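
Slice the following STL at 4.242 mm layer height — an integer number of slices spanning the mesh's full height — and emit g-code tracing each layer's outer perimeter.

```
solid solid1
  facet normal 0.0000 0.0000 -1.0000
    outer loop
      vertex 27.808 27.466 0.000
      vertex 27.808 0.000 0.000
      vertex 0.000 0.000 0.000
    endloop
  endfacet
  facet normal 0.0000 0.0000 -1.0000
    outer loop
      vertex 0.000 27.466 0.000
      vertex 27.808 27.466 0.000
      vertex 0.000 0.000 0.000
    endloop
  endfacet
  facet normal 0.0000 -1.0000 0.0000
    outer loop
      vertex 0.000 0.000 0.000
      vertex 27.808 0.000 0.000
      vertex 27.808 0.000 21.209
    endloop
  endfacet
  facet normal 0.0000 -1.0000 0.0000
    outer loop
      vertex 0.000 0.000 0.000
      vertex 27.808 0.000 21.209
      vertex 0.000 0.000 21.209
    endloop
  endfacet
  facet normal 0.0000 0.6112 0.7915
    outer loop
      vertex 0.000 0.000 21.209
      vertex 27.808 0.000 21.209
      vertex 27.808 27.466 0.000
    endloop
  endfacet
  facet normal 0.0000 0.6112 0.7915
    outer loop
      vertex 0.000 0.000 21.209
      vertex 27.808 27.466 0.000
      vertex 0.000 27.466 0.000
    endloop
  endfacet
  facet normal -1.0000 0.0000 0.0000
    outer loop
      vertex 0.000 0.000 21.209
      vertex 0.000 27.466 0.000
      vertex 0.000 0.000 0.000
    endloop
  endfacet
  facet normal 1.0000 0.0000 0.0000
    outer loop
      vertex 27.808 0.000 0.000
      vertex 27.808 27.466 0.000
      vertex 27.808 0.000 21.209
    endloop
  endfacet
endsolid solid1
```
; perimeter-only toolpath
G21 ; units = mm
G90 ; absolute positioning
G28 ; home
; layer 1
G0 Z4.242
G0 X0.000 Y0.000
G1 X27.808 Y0.000
G1 X27.808 Y21.973
G1 X0.000 Y21.973
G1 X0.000 Y0.000
; layer 2
G0 Z8.484
G0 X0.000 Y0.000
G1 X27.808 Y0.000
G1 X27.808 Y16.480
G1 X0.000 Y16.480
G1 X0.000 Y0.000
; layer 3
G0 Z12.725
G0 X0.000 Y0.000
G1 X27.808 Y0.000
G1 X27.808 Y10.986
G1 X0.000 Y10.986
G1 X0.000 Y0.000
; layer 4
G0 Z16.967
G0 X0.000 Y0.000
G1 X27.808 Y0.000
G1 X27.808 Y5.493
G1 X0.000 Y5.493
G1 X0.000 Y0.000
M2 ; end

The solid is a wedge (ramp): 27.8 × 27.5 mm base, rising to 21.2 mm along the y=0 edge and sloping linearly to z=0 at y=27.5. Slicing at Δz = 4.242 mm — 5 equal slices spanning the solid's height, so layer i sits at z = i·h/5 — gives 4 non-empty perimeters. Each is a 4-segment closed polygon; G0 lifts to the layer z and rapids to the start vertex, then G1 traces the edges. The cross-section shrinks linearly with z (the slice at the apex is degenerate and omitted).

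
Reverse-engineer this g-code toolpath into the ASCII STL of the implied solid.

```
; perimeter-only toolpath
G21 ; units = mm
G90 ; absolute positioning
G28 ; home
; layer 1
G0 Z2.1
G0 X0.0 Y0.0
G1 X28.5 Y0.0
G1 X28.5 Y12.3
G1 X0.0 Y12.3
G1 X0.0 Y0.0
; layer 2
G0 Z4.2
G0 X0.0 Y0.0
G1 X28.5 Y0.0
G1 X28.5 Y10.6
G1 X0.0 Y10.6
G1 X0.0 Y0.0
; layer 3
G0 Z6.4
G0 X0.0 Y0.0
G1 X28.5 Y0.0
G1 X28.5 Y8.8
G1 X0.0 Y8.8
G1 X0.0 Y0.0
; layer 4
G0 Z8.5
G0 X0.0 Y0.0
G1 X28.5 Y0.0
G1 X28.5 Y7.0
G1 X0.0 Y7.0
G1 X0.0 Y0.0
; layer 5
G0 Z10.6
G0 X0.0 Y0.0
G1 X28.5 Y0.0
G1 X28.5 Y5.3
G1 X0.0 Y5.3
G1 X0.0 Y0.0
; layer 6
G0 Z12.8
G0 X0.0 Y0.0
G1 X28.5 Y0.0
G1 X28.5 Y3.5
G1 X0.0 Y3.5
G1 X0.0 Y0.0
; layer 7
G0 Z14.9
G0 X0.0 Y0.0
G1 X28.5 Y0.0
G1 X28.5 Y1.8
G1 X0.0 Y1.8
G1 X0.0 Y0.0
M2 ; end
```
solid part
  facet normal 0.0000 0.0000 -1.0000
    outer loop
      vertex 28.5 14.1 0.0
      vertex 28.5 0.0 0.0
      vertex 0.0 0.0 0.0
    endloop
  endfacet
  facet normal 0.0000 0.0000 -1.0000
    outer loop
      vertex 0.0 14.1 0.0
      vertex 28.5 14.1 0.0
      vertex 0.0 0.0 0.0
    endloop
  endfacet
  facet normal 0.0000 -1.0000 0.0000
    outer loop
      vertex 0.0 0.0 0.0
      vertex 28.5 0.0 0.0
      vertex 28.5 0.0 17.0
    endloop
  endfacet
  facet normal 0.0000 -1.0000 0.0000
    outer loop
      vertex 0.0 0.0 0.0
      vertex 28.5 0.0 17.0
      vertex 0.0 0.0 17.0
    endloop
  endfacet
  facet normal 0.0000 0.7697 0.6384
    outer loop
      vertex 0.0 0.0 17.0
      vertex 28.5 0.0 17.0
      vertex 28.5 14.1 0.0
    endloop
  endfacet
  facet normal 0.0000 0.7697 0.6384
    outer loop
      vertex 0.0 0.0 17.0
      vertex 28.5 14.1 0.0
      vertex 0.0 14.1 0.0
    endloop
  endfacet
  facet normal -1.0000 0.0000 0.0000
    outer loop
      vertex 0.0 0.0 17.0
      vertex 0.0 14.1 0.0
      vertex 0.0 0.0 0.0
    endloop
  endfacet
  facet normal 1.0000 0.0000 0.0000
    outer loop
      vertex 28.5 0.0 0.0
      vertex 28.5 14.1 0.0
      vertex 28.5 0.0 17.0
    endloop
  endfacet
endsolid part

The G0 Z moves step by Δz≈2.1 mm. The G1 loops shrink linearly with z, so the solid tapers from its base footprint up to z≈17. Closing with a flat bottom cap and the tapered top and triangulating gives 8 facets — a wedge (ramp): 28.5 × 14.1 mm base, rising to 17 mm along the y=0 edge and sloping linearly to z=0 at y=14.1.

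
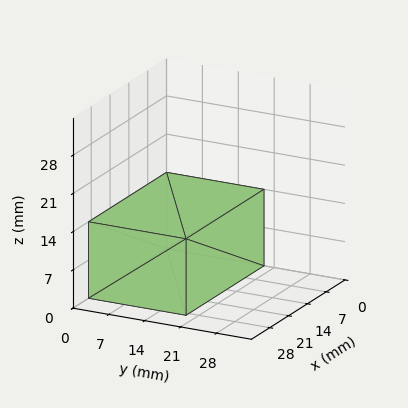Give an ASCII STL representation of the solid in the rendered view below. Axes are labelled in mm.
Reading the render: the shape is a rectangular box, roughly 29 × 19 mm footprint and 14 mm tall (dimensions read to the nearest mm from the axis ticks). For the STL, each face is triangulated and given an outward normal.

solid part
  facet normal 0.0000 0.0000 -1.0000
    outer loop
      vertex 29.0 19.0 0.0
      vertex 29.0 0.0 0.0
      vertex 0.0 0.0 0.0
    endloop
  endfacet
  facet normal 0.0000 0.0000 -1.0000
    outer loop
      vertex 0.0 19.0 0.0
      vertex 29.0 19.0 0.0
      vertex 0.0 0.0 0.0
    endloop
  endfacet
  facet normal 0.0000 0.0000 1.0000
    outer loop
      vertex 0.0 0.0 14.0
      vertex 29.0 0.0 14.0
      vertex 29.0 19.0 14.0
    endloop
  endfacet
  facet normal 0.0000 0.0000 1.0000
    outer loop
      vertex 0.0 0.0 14.0
      vertex 29.0 19.0 14.0
      vertex 0.0 19.0 14.0
    endloop
  endfacet
  facet normal 0.0000 -1.0000 0.0000
    outer loop
      vertex 0.0 0.0 0.0
      vertex 29.0 0.0 0.0
      vertex 29.0 0.0 14.0
    endloop
  endfacet
  facet normal 0.0000 -1.0000 0.0000
    outer loop
      vertex 0.0 0.0 0.0
      vertex 29.0 0.0 14.0
      vertex 0.0 0.0 14.0
    endloop
  endfacet
  facet normal 0.0000 1.0000 0.0000
    outer loop
      vertex 29.0 19.0 14.0
      vertex 29.0 19.0 0.0
      vertex 0.0 19.0 0.0
    endloop
  endfacet
  facet normal 0.0000 1.0000 0.0000
    outer loop
      vertex 0.0 19.0 14.0
      vertex 29.0 19.0 14.0
      vertex 0.0 19.0 0.0
    endloop
  endfacet
  facet normal -1.0000 0.0000 0.0000
    outer loop
      vertex 0.0 19.0 14.0
      vertex 0.0 19.0 0.0
      vertex 0.0 0.0 0.0
    endloop
  endfacet
  facet normal -1.0000 0.0000 0.0000
    outer loop
      vertex 0.0 0.0 14.0
      vertex 0.0 19.0 14.0
      vertex 0.0 0.0 0.0
    endloop
  endfacet
  facet normal 1.0000 0.0000 0.0000
    outer loop
      vertex 29.0 0.0 0.0
      vertex 29.0 19.0 0.0
      vertex 29.0 19.0 14.0
    endloop
  endfacet
  facet normal 1.0000 0.0000 0.0000
    outer loop
      vertex 29.0 0.0 0.0
      vertex 29.0 19.0 14.0
      vertex 29.0 0.0 14.0
    endloop
  endfacet
endsolid part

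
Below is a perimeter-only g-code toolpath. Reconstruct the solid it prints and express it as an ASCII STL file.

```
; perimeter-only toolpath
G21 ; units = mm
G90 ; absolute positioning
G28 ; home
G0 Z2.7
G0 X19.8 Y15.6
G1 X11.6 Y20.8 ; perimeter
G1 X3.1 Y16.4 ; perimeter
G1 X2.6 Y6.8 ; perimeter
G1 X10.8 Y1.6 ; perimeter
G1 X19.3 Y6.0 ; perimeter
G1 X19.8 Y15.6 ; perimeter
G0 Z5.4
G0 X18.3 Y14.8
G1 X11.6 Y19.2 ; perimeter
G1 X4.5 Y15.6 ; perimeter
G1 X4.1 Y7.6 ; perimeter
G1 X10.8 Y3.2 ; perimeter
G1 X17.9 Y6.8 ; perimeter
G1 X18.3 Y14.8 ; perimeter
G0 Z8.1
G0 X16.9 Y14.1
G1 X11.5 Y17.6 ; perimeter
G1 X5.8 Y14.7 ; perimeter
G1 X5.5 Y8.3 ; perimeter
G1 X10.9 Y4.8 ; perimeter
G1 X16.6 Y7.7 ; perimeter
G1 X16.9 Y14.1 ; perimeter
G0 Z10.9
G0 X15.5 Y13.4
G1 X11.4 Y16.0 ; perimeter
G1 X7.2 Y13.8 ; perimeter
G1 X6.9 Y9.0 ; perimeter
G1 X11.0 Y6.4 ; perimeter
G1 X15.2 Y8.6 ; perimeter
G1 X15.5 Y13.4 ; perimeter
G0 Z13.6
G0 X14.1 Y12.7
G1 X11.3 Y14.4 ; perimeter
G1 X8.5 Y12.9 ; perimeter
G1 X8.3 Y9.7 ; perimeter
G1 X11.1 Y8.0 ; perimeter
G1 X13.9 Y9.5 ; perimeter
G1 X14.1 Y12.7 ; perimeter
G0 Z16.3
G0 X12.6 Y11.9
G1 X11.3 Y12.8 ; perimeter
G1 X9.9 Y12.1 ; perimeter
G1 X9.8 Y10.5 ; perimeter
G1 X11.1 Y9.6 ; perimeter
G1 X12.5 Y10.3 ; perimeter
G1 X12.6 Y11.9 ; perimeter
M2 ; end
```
solid part
  facet normal 0.0000 0.0000 -1.0000
    outer loop
      vertex 1.8 17.3 0.0
      vertex 11.7 22.4 0.0
      vertex 21.2 16.3 0.0
    endloop
  endfacet
  facet normal 0.0000 0.0000 -1.0000
    outer loop
      vertex 1.2 6.1 0.0
      vertex 1.8 17.3 0.0
      vertex 21.2 16.3 0.0
    endloop
  endfacet
  facet normal 0.0000 0.0000 -1.0000
    outer loop
      vertex 10.7 0.0 0.0
      vertex 1.2 6.1 0.0
      vertex 21.2 16.3 0.0
    endloop
  endfacet
  facet normal 0.0000 0.0000 -1.0000
    outer loop
      vertex 20.6 5.1 0.0
      vertex 10.7 0.0 0.0
      vertex 21.2 16.3 0.0
    endloop
  endfacet
  facet normal 0.4813 0.7495 0.4545
    outer loop
      vertex 21.2 16.3 0.0
      vertex 11.7 22.4 0.0
      vertex 11.2 11.2 19.0
    endloop
  endfacet
  facet normal -0.4076 0.7913 0.4557
    outer loop
      vertex 11.7 22.4 0.0
      vertex 1.8 17.3 0.0
      vertex 11.2 11.2 19.0
    endloop
  endfacet
  facet normal -0.8891 0.0476 0.4552
    outer loop
      vertex 1.8 17.3 0.0
      vertex 1.2 6.1 0.0
      vertex 11.2 11.2 19.0
    endloop
  endfacet
  facet normal -0.4813 -0.7495 0.4545
    outer loop
      vertex 1.2 6.1 0.0
      vertex 10.7 0.0 0.0
      vertex 11.2 11.2 19.0
    endloop
  endfacet
  facet normal 0.4076 -0.7913 0.4557
    outer loop
      vertex 10.7 0.0 0.0
      vertex 20.6 5.1 0.0
      vertex 11.2 11.2 19.0
    endloop
  endfacet
  facet normal 0.8891 -0.0476 0.4552
    outer loop
      vertex 20.6 5.1 0.0
      vertex 21.2 16.3 0.0
      vertex 11.2 11.2 19.0
    endloop
  endfacet
endsolid part

The G0 Z moves step by Δz≈2.7 mm. The G1 loops shrink linearly with z, so the solid tapers from its base footprint up to z≈19. Closing with a flat bottom cap and the tapered top and triangulating gives 10 facets — a regular 6-sided pyramid, base circumscribed radius ≈ 11.2 mm, apex at z ≈ 19 mm.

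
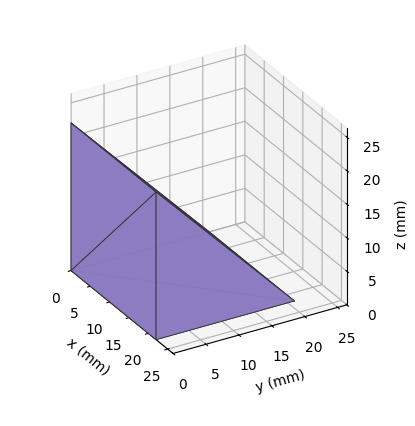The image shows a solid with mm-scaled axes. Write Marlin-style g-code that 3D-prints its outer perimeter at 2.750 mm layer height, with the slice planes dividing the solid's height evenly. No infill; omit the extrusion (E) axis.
Reading the render: the shape is a wedge (ramp): 22 × 21 mm base, rising to 22 mm along the y=0 edge and sloping linearly to z=0 at y=21 (dimensions read to the nearest mm from the axis ticks). For the g-code, the solid's height is divided into equal slices at the stated Δz and each level perimeter traced with G1 moves after a G0 lift.

; perimeter-only toolpath
G21 ; units = mm
G90 ; absolute positioning
G28 ; home
; layer 1
G0 Z2.750
G0 X0.000 Y0.000
G1 X22.000 Y0.000
G1 X22.000 Y18.375
G1 X0.000 Y18.375
G1 X0.000 Y0.000
; layer 2
G0 Z5.500
G0 X0.000 Y0.000
G1 X22.000 Y0.000
G1 X22.000 Y15.750
G1 X0.000 Y15.750
G1 X0.000 Y0.000
; layer 3
G0 Z8.250
G0 X0.000 Y0.000
G1 X22.000 Y0.000
G1 X22.000 Y13.125
G1 X0.000 Y13.125
G1 X0.000 Y0.000
; layer 4
G0 Z11.000
G0 X0.000 Y0.000
G1 X22.000 Y0.000
G1 X22.000 Y10.500
G1 X0.000 Y10.500
G1 X0.000 Y0.000
; layer 5
G0 Z13.750
G0 X0.000 Y0.000
G1 X22.000 Y0.000
G1 X22.000 Y7.875
G1 X0.000 Y7.875
G1 X0.000 Y0.000
; layer 6
G0 Z16.500
G0 X0.000 Y0.000
G1 X22.000 Y0.000
G1 X22.000 Y5.250
G1 X0.000 Y5.250
G1 X0.000 Y0.000
; layer 7
G0 Z19.250
G0 X0.000 Y0.000
G1 X22.000 Y0.000
G1 X22.000 Y2.625
G1 X0.000 Y2.625
G1 X0.000 Y0.000
M2 ; end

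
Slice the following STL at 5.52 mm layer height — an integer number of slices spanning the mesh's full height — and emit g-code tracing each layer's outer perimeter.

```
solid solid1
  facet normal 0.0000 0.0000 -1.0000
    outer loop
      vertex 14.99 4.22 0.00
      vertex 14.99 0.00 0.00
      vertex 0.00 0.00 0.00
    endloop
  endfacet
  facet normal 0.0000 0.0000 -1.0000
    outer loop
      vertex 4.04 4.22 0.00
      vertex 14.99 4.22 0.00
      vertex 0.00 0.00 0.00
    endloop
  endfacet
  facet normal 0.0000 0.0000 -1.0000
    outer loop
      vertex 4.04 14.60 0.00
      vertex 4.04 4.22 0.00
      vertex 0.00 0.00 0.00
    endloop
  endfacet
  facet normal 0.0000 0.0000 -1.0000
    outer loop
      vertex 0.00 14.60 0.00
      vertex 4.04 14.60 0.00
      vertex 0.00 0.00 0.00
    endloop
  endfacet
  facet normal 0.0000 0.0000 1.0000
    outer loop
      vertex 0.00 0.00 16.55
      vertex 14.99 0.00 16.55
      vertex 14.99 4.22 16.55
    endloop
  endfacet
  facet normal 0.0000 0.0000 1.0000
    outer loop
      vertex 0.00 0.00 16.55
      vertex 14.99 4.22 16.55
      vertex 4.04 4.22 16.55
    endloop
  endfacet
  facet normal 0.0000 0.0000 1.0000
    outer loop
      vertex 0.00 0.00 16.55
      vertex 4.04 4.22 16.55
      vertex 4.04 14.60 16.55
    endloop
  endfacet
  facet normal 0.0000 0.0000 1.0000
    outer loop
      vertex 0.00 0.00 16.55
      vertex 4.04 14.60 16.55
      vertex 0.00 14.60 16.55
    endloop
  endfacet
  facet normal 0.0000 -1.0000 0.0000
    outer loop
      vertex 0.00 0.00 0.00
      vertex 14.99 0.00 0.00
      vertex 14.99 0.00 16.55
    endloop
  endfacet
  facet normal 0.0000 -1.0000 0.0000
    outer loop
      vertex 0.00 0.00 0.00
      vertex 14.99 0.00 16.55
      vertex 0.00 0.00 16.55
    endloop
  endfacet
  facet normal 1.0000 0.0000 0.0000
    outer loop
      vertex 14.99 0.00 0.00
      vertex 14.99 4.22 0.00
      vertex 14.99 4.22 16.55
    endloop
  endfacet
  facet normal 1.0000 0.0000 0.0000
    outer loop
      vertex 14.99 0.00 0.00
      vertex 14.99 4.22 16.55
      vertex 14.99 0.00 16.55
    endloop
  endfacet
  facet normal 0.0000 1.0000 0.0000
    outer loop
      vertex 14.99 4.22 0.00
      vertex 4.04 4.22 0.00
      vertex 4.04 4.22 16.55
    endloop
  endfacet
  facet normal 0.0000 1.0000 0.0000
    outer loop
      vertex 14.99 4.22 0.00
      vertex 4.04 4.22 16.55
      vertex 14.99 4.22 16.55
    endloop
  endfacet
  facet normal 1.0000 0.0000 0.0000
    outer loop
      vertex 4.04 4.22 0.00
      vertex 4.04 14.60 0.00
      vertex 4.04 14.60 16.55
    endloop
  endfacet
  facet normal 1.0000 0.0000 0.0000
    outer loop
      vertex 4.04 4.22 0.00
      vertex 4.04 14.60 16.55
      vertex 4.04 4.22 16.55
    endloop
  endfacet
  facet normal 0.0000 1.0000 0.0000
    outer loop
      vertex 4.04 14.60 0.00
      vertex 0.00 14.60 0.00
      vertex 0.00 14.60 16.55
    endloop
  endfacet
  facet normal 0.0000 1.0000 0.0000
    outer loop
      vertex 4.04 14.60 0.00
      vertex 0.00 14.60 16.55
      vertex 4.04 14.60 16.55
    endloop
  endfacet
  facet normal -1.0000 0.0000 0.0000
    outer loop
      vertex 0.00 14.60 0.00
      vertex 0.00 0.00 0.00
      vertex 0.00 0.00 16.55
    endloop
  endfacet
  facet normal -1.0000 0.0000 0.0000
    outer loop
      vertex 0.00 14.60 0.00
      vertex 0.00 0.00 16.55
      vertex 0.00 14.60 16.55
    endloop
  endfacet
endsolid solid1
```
; perimeter-only toolpath
G21 ; units = mm
G90 ; absolute positioning
G28 ; home
; layer 1
G0 Z5.52
G0 X0.00 Y0.00
G1 X14.99 Y0.00
G1 X14.99 Y4.22
G1 X4.04 Y4.22
G1 X4.04 Y14.60
G1 X0.00 Y14.60
G1 X0.00 Y0.00
; layer 2
G0 Z11.03
G0 X0.00 Y0.00
G1 X14.99 Y0.00
G1 X14.99 Y4.22
G1 X4.04 Y4.22
G1 X4.04 Y14.60
G1 X0.00 Y14.60
G1 X0.00 Y0.00
; layer 3
G0 Z16.55
G0 X0.00 Y0.00
G1 X14.99 Y0.00
G1 X14.99 Y4.22
G1 X4.04 Y4.22
G1 X4.04 Y14.60
G1 X0.00 Y14.60
G1 X0.00 Y0.00
M2 ; end

The solid is an L-shaped prism: outer 15 × 14.6 mm, arm thicknesses ≈ 4.22 mm (horizontal) and 4.04 mm (vertical), extruded 16.6 mm in z. Slicing at Δz = 5.52 mm — 3 equal slices spanning the solid's height, so layer i sits at z = i·h/3 — gives 3 non-empty perimeters. Each is a 6-segment closed polygon; G0 lifts to the layer z and rapids to the start vertex, then G1 traces the edges.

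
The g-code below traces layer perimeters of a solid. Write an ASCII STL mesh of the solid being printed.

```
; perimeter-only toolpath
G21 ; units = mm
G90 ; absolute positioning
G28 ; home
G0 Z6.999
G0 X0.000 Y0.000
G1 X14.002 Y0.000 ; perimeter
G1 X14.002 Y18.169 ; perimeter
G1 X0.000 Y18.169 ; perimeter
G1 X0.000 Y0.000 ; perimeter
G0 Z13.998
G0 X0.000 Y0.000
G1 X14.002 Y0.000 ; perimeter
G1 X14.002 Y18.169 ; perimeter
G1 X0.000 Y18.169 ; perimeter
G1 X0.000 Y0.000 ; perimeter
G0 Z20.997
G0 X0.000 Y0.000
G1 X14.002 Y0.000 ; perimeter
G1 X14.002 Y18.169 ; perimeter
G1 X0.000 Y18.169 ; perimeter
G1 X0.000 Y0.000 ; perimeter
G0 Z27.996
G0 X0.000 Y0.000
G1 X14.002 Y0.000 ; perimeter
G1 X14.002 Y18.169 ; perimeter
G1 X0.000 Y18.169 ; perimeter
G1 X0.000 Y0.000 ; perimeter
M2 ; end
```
solid part
  facet normal 0.0000 0.0000 -1.0000
    outer loop
      vertex 14.002 18.169 0.000
      vertex 14.002 0.000 0.000
      vertex 0.000 0.000 0.000
    endloop
  endfacet
  facet normal 0.0000 0.0000 -1.0000
    outer loop
      vertex 0.000 18.169 0.000
      vertex 14.002 18.169 0.000
      vertex 0.000 0.000 0.000
    endloop
  endfacet
  facet normal 0.0000 0.0000 1.0000
    outer loop
      vertex 0.000 0.000 27.996
      vertex 14.002 0.000 27.996
      vertex 14.002 18.169 27.996
    endloop
  endfacet
  facet normal 0.0000 0.0000 1.0000
    outer loop
      vertex 0.000 0.000 27.996
      vertex 14.002 18.169 27.996
      vertex 0.000 18.169 27.996
    endloop
  endfacet
  facet normal 0.0000 -1.0000 0.0000
    outer loop
      vertex 0.000 0.000 0.000
      vertex 14.002 0.000 0.000
      vertex 14.002 0.000 27.996
    endloop
  endfacet
  facet normal 0.0000 -1.0000 0.0000
    outer loop
      vertex 0.000 0.000 0.000
      vertex 14.002 0.000 27.996
      vertex 0.000 0.000 27.996
    endloop
  endfacet
  facet normal 0.0000 1.0000 0.0000
    outer loop
      vertex 14.002 18.169 27.996
      vertex 14.002 18.169 0.000
      vertex 0.000 18.169 0.000
    endloop
  endfacet
  facet normal 0.0000 1.0000 0.0000
    outer loop
      vertex 0.000 18.169 27.996
      vertex 14.002 18.169 27.996
      vertex 0.000 18.169 0.000
    endloop
  endfacet
  facet normal -1.0000 0.0000 0.0000
    outer loop
      vertex 0.000 18.169 27.996
      vertex 0.000 18.169 0.000
      vertex 0.000 0.000 0.000
    endloop
  endfacet
  facet normal -1.0000 0.0000 0.0000
    outer loop
      vertex 0.000 0.000 27.996
      vertex 0.000 18.169 27.996
      vertex 0.000 0.000 0.000
    endloop
  endfacet
  facet normal 1.0000 0.0000 0.0000
    outer loop
      vertex 14.002 0.000 0.000
      vertex 14.002 18.169 0.000
      vertex 14.002 18.169 27.996
    endloop
  endfacet
  facet normal 1.0000 0.0000 0.0000
    outer loop
      vertex 14.002 0.000 0.000
      vertex 14.002 18.169 27.996
      vertex 14.002 0.000 27.996
    endloop
  endfacet
endsolid part

The G0 Z moves step by Δz≈6.999 mm. Every layer's G1 loop is the same polygon, so the solid is a straight extrusion of it from z=0 to z≈28. Closing with flat bottom and top caps and triangulating gives 12 facets — a rectangular box, roughly 14 × 18.2 mm footprint and 28 mm tall.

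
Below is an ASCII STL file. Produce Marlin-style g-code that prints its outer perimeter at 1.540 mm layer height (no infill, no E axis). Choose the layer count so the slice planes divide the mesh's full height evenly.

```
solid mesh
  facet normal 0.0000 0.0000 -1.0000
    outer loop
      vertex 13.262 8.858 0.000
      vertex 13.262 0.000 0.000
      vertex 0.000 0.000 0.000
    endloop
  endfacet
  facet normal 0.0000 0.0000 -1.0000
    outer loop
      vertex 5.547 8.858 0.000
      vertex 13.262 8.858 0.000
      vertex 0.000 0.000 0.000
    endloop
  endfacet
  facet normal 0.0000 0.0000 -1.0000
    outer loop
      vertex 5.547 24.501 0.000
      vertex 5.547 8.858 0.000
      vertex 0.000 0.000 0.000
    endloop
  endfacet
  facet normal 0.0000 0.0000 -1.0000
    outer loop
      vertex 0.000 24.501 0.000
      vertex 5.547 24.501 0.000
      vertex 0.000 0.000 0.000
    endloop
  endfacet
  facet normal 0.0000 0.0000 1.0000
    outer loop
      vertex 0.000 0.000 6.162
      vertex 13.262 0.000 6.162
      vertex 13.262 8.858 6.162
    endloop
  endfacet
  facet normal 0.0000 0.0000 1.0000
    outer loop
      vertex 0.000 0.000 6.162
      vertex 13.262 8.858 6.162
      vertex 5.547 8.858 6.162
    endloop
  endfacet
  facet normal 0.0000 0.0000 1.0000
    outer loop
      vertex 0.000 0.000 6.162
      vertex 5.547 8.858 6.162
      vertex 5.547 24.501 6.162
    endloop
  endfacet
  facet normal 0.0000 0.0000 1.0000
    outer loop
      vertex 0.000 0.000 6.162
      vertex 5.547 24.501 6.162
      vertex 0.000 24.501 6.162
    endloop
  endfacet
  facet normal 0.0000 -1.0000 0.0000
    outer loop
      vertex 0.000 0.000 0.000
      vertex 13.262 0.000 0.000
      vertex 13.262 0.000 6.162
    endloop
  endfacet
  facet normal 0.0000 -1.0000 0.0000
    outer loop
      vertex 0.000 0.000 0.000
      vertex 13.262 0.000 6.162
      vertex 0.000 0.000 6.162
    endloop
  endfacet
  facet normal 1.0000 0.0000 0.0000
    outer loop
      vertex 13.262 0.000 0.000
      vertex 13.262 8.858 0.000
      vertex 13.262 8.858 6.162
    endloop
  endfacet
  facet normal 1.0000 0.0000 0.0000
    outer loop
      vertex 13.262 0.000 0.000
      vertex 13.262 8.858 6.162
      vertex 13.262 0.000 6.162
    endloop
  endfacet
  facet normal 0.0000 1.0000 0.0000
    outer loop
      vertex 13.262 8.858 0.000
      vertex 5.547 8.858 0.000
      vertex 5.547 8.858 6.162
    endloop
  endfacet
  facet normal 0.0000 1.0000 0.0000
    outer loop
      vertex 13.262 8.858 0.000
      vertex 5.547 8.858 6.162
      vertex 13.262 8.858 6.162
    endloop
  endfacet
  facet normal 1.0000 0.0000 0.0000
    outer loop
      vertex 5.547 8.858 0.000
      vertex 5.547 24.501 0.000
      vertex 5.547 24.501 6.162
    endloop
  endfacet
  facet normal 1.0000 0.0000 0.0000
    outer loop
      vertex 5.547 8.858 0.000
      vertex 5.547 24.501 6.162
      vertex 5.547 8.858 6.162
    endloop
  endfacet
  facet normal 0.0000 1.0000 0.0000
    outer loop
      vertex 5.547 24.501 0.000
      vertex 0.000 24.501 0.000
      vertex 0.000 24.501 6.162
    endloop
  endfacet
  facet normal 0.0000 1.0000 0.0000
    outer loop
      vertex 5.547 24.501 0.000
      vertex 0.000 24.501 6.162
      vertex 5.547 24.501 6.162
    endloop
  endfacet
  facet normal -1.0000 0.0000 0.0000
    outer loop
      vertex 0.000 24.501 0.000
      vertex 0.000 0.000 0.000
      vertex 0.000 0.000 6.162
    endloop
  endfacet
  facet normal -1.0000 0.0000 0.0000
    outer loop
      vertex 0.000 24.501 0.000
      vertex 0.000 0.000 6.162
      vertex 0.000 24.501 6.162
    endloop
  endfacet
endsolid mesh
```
; perimeter-only toolpath
G21 ; units = mm
G90 ; absolute positioning
G28 ; home
; layer 1
G0 Z1.540
G0 X0.000 Y0.000
G1 X13.262 Y0.000
G1 X13.262 Y8.858
G1 X5.547 Y8.858
G1 X5.547 Y24.501
G1 X0.000 Y24.501
G1 X0.000 Y0.000
; layer 2
G0 Z3.081
G0 X0.000 Y0.000
G1 X13.262 Y0.000
G1 X13.262 Y8.858
G1 X5.547 Y8.858
G1 X5.547 Y24.501
G1 X0.000 Y24.501
G1 X0.000 Y0.000
; layer 3
G0 Z4.622
G0 X0.000 Y0.000
G1 X13.262 Y0.000
G1 X13.262 Y8.858
G1 X5.547 Y8.858
G1 X5.547 Y24.501
G1 X0.000 Y24.501
G1 X0.000 Y0.000
; layer 4
G0 Z6.162
G0 X0.000 Y0.000
G1 X13.262 Y0.000
G1 X13.262 Y8.858
G1 X5.547 Y8.858
G1 X5.547 Y24.501
G1 X0.000 Y24.501
G1 X0.000 Y0.000
M2 ; end

The solid is an L-shaped prism: outer 13.3 × 24.5 mm, arm thicknesses ≈ 8.86 mm (horizontal) and 5.55 mm (vertical), extruded 6.16 mm in z. Slicing at Δz = 1.540 mm — 4 equal slices spanning the solid's height, so layer i sits at z = i·h/4 — gives 4 non-empty perimeters. Each is a 6-segment closed polygon; G0 lifts to the layer z and rapids to the start vertex, then G1 traces the edges.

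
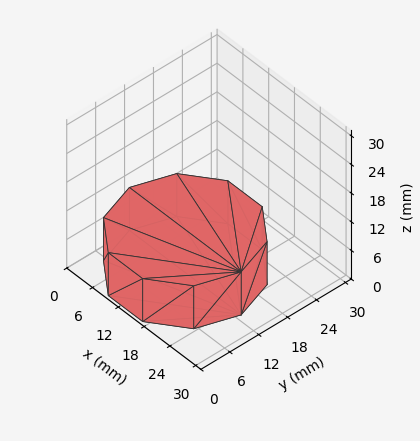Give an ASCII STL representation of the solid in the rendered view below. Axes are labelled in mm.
Reading the render: the shape is a regular 10-sided prism (a cylinder approximated with 10 flat sides), circumscribed radius ≈ 13 mm, height ≈ 9 mm (dimensions read to the nearest mm from the axis ticks). For the STL, each face is triangulated and given an outward normal.

solid part
  facet normal 0.0000 0.0000 -1.0000
    outer loop
      vertex 17.0 25.4 0.0
      vertex 23.5 20.6 0.0
      vertex 26.0 13.0 0.0
    endloop
  endfacet
  facet normal 0.0000 0.0000 -1.0000
    outer loop
      vertex 9.0 25.4 0.0
      vertex 17.0 25.4 0.0
      vertex 26.0 13.0 0.0
    endloop
  endfacet
  facet normal 0.0000 0.0000 -1.0000
    outer loop
      vertex 2.5 20.6 0.0
      vertex 9.0 25.4 0.0
      vertex 26.0 13.0 0.0
    endloop
  endfacet
  facet normal 0.0000 0.0000 -1.0000
    outer loop
      vertex 0.0 13.0 0.0
      vertex 2.5 20.6 0.0
      vertex 26.0 13.0 0.0
    endloop
  endfacet
  facet normal 0.0000 0.0000 -1.0000
    outer loop
      vertex 2.5 5.4 0.0
      vertex 0.0 13.0 0.0
      vertex 26.0 13.0 0.0
    endloop
  endfacet
  facet normal 0.0000 0.0000 -1.0000
    outer loop
      vertex 9.0 0.6 0.0
      vertex 2.5 5.4 0.0
      vertex 26.0 13.0 0.0
    endloop
  endfacet
  facet normal 0.0000 0.0000 -1.0000
    outer loop
      vertex 17.0 0.6 0.0
      vertex 9.0 0.6 0.0
      vertex 26.0 13.0 0.0
    endloop
  endfacet
  facet normal 0.0000 0.0000 -1.0000
    outer loop
      vertex 23.5 5.4 0.0
      vertex 17.0 0.6 0.0
      vertex 26.0 13.0 0.0
    endloop
  endfacet
  facet normal 0.0000 0.0000 1.0000
    outer loop
      vertex 26.0 13.0 9.0
      vertex 23.5 20.6 9.0
      vertex 17.0 25.4 9.0
    endloop
  endfacet
  facet normal 0.0000 0.0000 1.0000
    outer loop
      vertex 26.0 13.0 9.0
      vertex 17.0 25.4 9.0
      vertex 9.0 25.4 9.0
    endloop
  endfacet
  facet normal 0.0000 0.0000 1.0000
    outer loop
      vertex 26.0 13.0 9.0
      vertex 9.0 25.4 9.0
      vertex 2.5 20.6 9.0
    endloop
  endfacet
  facet normal 0.0000 0.0000 1.0000
    outer loop
      vertex 26.0 13.0 9.0
      vertex 2.5 20.6 9.0
      vertex 0.0 13.0 9.0
    endloop
  endfacet
  facet normal 0.0000 0.0000 1.0000
    outer loop
      vertex 26.0 13.0 9.0
      vertex 0.0 13.0 9.0
      vertex 2.5 5.4 9.0
    endloop
  endfacet
  facet normal 0.0000 0.0000 1.0000
    outer loop
      vertex 26.0 13.0 9.0
      vertex 2.5 5.4 9.0
      vertex 9.0 0.6 9.0
    endloop
  endfacet
  facet normal 0.0000 0.0000 1.0000
    outer loop
      vertex 26.0 13.0 9.0
      vertex 9.0 0.6 9.0
      vertex 17.0 0.6 9.0
    endloop
  endfacet
  facet normal 0.0000 0.0000 1.0000
    outer loop
      vertex 26.0 13.0 9.0
      vertex 17.0 0.6 9.0
      vertex 23.5 5.4 9.0
    endloop
  endfacet
  facet normal 0.9499 0.3125 0.0000
    outer loop
      vertex 26.0 13.0 0.0
      vertex 23.5 20.6 0.0
      vertex 23.5 20.6 9.0
    endloop
  endfacet
  facet normal 0.9499 0.3125 0.0000
    outer loop
      vertex 26.0 13.0 0.0
      vertex 23.5 20.6 9.0
      vertex 26.0 13.0 9.0
    endloop
  endfacet
  facet normal 0.5940 0.8044 0.0000
    outer loop
      vertex 23.5 20.6 0.0
      vertex 17.0 25.4 0.0
      vertex 17.0 25.4 9.0
    endloop
  endfacet
  facet normal 0.5940 0.8044 0.0000
    outer loop
      vertex 23.5 20.6 0.0
      vertex 17.0 25.4 9.0
      vertex 23.5 20.6 9.0
    endloop
  endfacet
  facet normal 0.0000 1.0000 0.0000
    outer loop
      vertex 17.0 25.4 0.0
      vertex 9.0 25.4 0.0
      vertex 9.0 25.4 9.0
    endloop
  endfacet
  facet normal 0.0000 1.0000 0.0000
    outer loop
      vertex 17.0 25.4 0.0
      vertex 9.0 25.4 9.0
      vertex 17.0 25.4 9.0
    endloop
  endfacet
  facet normal -0.5940 0.8044 0.0000
    outer loop
      vertex 9.0 25.4 0.0
      vertex 2.5 20.6 0.0
      vertex 2.5 20.6 9.0
    endloop
  endfacet
  facet normal -0.5940 0.8044 0.0000
    outer loop
      vertex 9.0 25.4 0.0
      vertex 2.5 20.6 9.0
      vertex 9.0 25.4 9.0
    endloop
  endfacet
  facet normal -0.9499 0.3125 0.0000
    outer loop
      vertex 2.5 20.6 0.0
      vertex 0.0 13.0 0.0
      vertex 0.0 13.0 9.0
    endloop
  endfacet
  facet normal -0.9499 0.3125 0.0000
    outer loop
      vertex 2.5 20.6 0.0
      vertex 0.0 13.0 9.0
      vertex 2.5 20.6 9.0
    endloop
  endfacet
  facet normal -0.9499 -0.3125 0.0000
    outer loop
      vertex 0.0 13.0 0.0
      vertex 2.5 5.4 0.0
      vertex 2.5 5.4 9.0
    endloop
  endfacet
  facet normal -0.9499 -0.3125 0.0000
    outer loop
      vertex 0.0 13.0 0.0
      vertex 2.5 5.4 9.0
      vertex 0.0 13.0 9.0
    endloop
  endfacet
  facet normal -0.5940 -0.8044 0.0000
    outer loop
      vertex 2.5 5.4 0.0
      vertex 9.0 0.6 0.0
      vertex 9.0 0.6 9.0
    endloop
  endfacet
  facet normal -0.5940 -0.8044 0.0000
    outer loop
      vertex 2.5 5.4 0.0
      vertex 9.0 0.6 9.0
      vertex 2.5 5.4 9.0
    endloop
  endfacet
  facet normal 0.0000 -1.0000 0.0000
    outer loop
      vertex 9.0 0.6 0.0
      vertex 17.0 0.6 0.0
      vertex 17.0 0.6 9.0
    endloop
  endfacet
  facet normal 0.0000 -1.0000 0.0000
    outer loop
      vertex 9.0 0.6 0.0
      vertex 17.0 0.6 9.0
      vertex 9.0 0.6 9.0
    endloop
  endfacet
  facet normal 0.5940 -0.8044 0.0000
    outer loop
      vertex 17.0 0.6 0.0
      vertex 23.5 5.4 0.0
      vertex 23.5 5.4 9.0
    endloop
  endfacet
  facet normal 0.5940 -0.8044 0.0000
    outer loop
      vertex 17.0 0.6 0.0
      vertex 23.5 5.4 9.0
      vertex 17.0 0.6 9.0
    endloop
  endfacet
  facet normal 0.9499 -0.3125 0.0000
    outer loop
      vertex 23.5 5.4 0.0
      vertex 26.0 13.0 0.0
      vertex 26.0 13.0 9.0
    endloop
  endfacet
  facet normal 0.9499 -0.3125 0.0000
    outer loop
      vertex 23.5 5.4 0.0
      vertex 26.0 13.0 9.0
      vertex 23.5 5.4 9.0
    endloop
  endfacet
endsolid part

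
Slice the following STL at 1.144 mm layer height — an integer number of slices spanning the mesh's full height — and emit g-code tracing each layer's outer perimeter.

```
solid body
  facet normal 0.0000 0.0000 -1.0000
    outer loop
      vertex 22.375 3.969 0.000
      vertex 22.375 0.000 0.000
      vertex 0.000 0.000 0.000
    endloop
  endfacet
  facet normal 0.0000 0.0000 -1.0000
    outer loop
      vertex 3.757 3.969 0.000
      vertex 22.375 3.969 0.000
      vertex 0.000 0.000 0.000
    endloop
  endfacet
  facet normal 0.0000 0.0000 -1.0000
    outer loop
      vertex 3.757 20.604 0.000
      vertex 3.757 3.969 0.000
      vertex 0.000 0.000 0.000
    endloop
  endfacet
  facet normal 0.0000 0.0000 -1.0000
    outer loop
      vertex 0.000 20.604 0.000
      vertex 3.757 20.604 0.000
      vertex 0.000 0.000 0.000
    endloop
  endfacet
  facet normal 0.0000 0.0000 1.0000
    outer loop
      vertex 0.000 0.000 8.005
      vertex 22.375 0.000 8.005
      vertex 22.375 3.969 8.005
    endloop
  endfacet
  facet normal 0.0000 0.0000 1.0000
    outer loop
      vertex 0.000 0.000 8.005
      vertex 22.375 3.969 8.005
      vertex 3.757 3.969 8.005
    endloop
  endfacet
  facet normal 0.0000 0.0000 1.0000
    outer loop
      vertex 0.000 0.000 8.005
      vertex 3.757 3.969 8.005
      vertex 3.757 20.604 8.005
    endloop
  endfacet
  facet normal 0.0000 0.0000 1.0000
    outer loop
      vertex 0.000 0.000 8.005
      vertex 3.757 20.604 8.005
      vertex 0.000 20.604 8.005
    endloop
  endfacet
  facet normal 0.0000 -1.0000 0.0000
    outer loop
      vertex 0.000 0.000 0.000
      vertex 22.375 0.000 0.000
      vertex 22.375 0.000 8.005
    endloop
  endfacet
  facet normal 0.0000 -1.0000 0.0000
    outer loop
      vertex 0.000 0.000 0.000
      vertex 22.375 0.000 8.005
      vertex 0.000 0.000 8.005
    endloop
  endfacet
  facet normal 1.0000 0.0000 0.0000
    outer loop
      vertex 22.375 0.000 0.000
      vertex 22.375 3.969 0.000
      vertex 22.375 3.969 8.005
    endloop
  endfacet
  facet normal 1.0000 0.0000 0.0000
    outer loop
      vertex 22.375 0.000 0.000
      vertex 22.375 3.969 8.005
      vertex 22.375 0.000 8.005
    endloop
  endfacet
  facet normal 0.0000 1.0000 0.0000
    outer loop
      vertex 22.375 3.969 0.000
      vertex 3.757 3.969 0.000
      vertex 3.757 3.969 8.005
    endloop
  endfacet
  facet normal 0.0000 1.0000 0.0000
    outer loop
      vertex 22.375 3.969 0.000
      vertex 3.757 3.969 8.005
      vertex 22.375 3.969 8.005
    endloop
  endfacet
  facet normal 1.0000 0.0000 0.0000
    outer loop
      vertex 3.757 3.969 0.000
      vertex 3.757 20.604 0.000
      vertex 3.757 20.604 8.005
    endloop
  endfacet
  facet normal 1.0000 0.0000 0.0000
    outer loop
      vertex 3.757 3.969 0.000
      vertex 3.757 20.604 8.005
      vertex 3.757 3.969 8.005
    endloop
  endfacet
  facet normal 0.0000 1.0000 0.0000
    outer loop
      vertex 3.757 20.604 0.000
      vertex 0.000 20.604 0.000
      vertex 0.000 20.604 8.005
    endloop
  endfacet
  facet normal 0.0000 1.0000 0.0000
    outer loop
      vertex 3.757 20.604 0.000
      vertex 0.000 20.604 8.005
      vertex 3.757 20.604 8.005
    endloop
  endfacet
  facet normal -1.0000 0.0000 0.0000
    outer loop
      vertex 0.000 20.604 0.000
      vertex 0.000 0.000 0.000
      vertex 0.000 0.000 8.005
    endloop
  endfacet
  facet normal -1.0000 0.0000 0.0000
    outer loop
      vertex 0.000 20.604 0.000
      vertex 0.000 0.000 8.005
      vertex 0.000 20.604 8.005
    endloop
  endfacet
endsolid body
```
; perimeter-only toolpath
G21 ; units = mm
G90 ; absolute positioning
G28 ; home
; layer 1
G0 Z1.144
G0 X0.000 Y0.000
G1 X22.375 Y0.000
G1 X22.375 Y3.969
G1 X3.757 Y3.969
G1 X3.757 Y20.604
G1 X0.000 Y20.604
G1 X0.000 Y0.000
; layer 2
G0 Z2.287
G0 X0.000 Y0.000
G1 X22.375 Y0.000
G1 X22.375 Y3.969
G1 X3.757 Y3.969
G1 X3.757 Y20.604
G1 X0.000 Y20.604
G1 X0.000 Y0.000
; layer 3
G0 Z3.431
G0 X0.000 Y0.000
G1 X22.375 Y0.000
G1 X22.375 Y3.969
G1 X3.757 Y3.969
G1 X3.757 Y20.604
G1 X0.000 Y20.604
G1 X0.000 Y0.000
; layer 4
G0 Z4.574
G0 X0.000 Y0.000
G1 X22.375 Y0.000
G1 X22.375 Y3.969
G1 X3.757 Y3.969
G1 X3.757 Y20.604
G1 X0.000 Y20.604
G1 X0.000 Y0.000
; layer 5
G0 Z5.718
G0 X0.000 Y0.000
G1 X22.375 Y0.000
G1 X22.375 Y3.969
G1 X3.757 Y3.969
G1 X3.757 Y20.604
G1 X0.000 Y20.604
G1 X0.000 Y0.000
; layer 6
G0 Z6.861
G0 X0.000 Y0.000
G1 X22.375 Y0.000
G1 X22.375 Y3.969
G1 X3.757 Y3.969
G1 X3.757 Y20.604
G1 X0.000 Y20.604
G1 X0.000 Y0.000
; layer 7
G0 Z8.005
G0 X0.000 Y0.000
G1 X22.375 Y0.000
G1 X22.375 Y3.969
G1 X3.757 Y3.969
G1 X3.757 Y20.604
G1 X0.000 Y20.604
G1 X0.000 Y0.000
M2 ; end

The solid is an L-shaped prism: outer 22.4 × 20.6 mm, arm thicknesses ≈ 3.97 mm (horizontal) and 3.76 mm (vertical), extruded 8.01 mm in z. Slicing at Δz = 1.144 mm — 7 equal slices spanning the solid's height, so layer i sits at z = i·h/7 — gives 7 non-empty perimeters. Each is a 6-segment closed polygon; G0 lifts to the layer z and rapids to the start vertex, then G1 traces the edges.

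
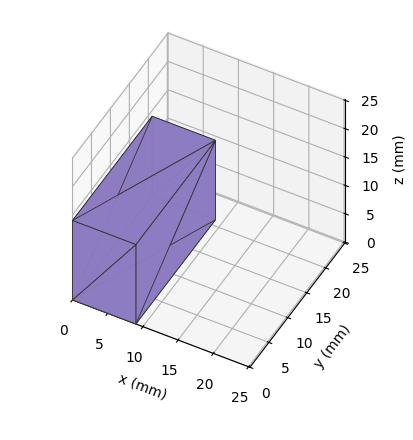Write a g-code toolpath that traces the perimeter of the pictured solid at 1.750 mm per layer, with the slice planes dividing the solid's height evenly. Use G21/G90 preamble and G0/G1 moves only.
Reading the render: the shape is a rectangular box, roughly 9 × 21 mm footprint and 14 mm tall (dimensions read to the nearest mm from the axis ticks). For the g-code, the solid's height is divided into equal slices at the stated Δz and each level perimeter traced with G1 moves after a G0 lift.

; perimeter-only toolpath
G21 ; units = mm
G90 ; absolute positioning
G28 ; home
; layer 1
G0 Z1.750
G0 X0.000 Y0.000
G1 X9.000 Y0.000
G1 X9.000 Y21.000
G1 X0.000 Y21.000
G1 X0.000 Y0.000
; layer 2
G0 Z3.500
G0 X0.000 Y0.000
G1 X9.000 Y0.000
G1 X9.000 Y21.000
G1 X0.000 Y21.000
G1 X0.000 Y0.000
; layer 3
G0 Z5.250
G0 X0.000 Y0.000
G1 X9.000 Y0.000
G1 X9.000 Y21.000
G1 X0.000 Y21.000
G1 X0.000 Y0.000
; layer 4
G0 Z7.000
G0 X0.000 Y0.000
G1 X9.000 Y0.000
G1 X9.000 Y21.000
G1 X0.000 Y21.000
G1 X0.000 Y0.000
; layer 5
G0 Z8.750
G0 X0.000 Y0.000
G1 X9.000 Y0.000
G1 X9.000 Y21.000
G1 X0.000 Y21.000
G1 X0.000 Y0.000
; layer 6
G0 Z10.500
G0 X0.000 Y0.000
G1 X9.000 Y0.000
G1 X9.000 Y21.000
G1 X0.000 Y21.000
G1 X0.000 Y0.000
; layer 7
G0 Z12.250
G0 X0.000 Y0.000
G1 X9.000 Y0.000
G1 X9.000 Y21.000
G1 X0.000 Y21.000
G1 X0.000 Y0.000
; layer 8
G0 Z14.000
G0 X0.000 Y0.000
G1 X9.000 Y0.000
G1 X9.000 Y21.000
G1 X0.000 Y21.000
G1 X0.000 Y0.000
M2 ; end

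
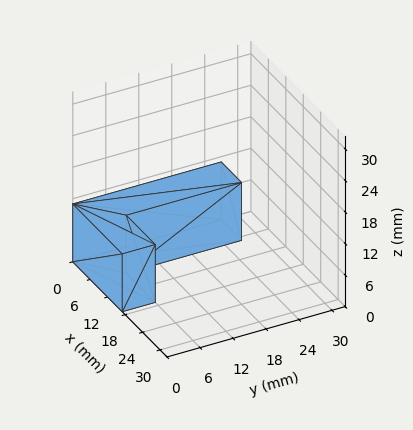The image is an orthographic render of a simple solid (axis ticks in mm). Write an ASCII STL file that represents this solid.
Reading the render: the shape is an L-shaped prism: outer 17 × 27 mm, arm thicknesses ≈ 6 mm (horizontal) and 7 mm (vertical), extruded 11 mm in z (dimensions read to the nearest mm from the axis ticks). For the STL, each face is triangulated and given an outward normal.

solid part
  facet normal 0.0000 0.0000 -1.0000
    outer loop
      vertex 17.0 6.0 0.0
      vertex 17.0 0.0 0.0
      vertex 0.0 0.0 0.0
    endloop
  endfacet
  facet normal 0.0000 0.0000 -1.0000
    outer loop
      vertex 7.0 6.0 0.0
      vertex 17.0 6.0 0.0
      vertex 0.0 0.0 0.0
    endloop
  endfacet
  facet normal 0.0000 0.0000 -1.0000
    outer loop
      vertex 7.0 27.0 0.0
      vertex 7.0 6.0 0.0
      vertex 0.0 0.0 0.0
    endloop
  endfacet
  facet normal 0.0000 0.0000 -1.0000
    outer loop
      vertex 0.0 27.0 0.0
      vertex 7.0 27.0 0.0
      vertex 0.0 0.0 0.0
    endloop
  endfacet
  facet normal 0.0000 0.0000 1.0000
    outer loop
      vertex 0.0 0.0 11.0
      vertex 17.0 0.0 11.0
      vertex 17.0 6.0 11.0
    endloop
  endfacet
  facet normal 0.0000 0.0000 1.0000
    outer loop
      vertex 0.0 0.0 11.0
      vertex 17.0 6.0 11.0
      vertex 7.0 6.0 11.0
    endloop
  endfacet
  facet normal 0.0000 0.0000 1.0000
    outer loop
      vertex 0.0 0.0 11.0
      vertex 7.0 6.0 11.0
      vertex 7.0 27.0 11.0
    endloop
  endfacet
  facet normal 0.0000 0.0000 1.0000
    outer loop
      vertex 0.0 0.0 11.0
      vertex 7.0 27.0 11.0
      vertex 0.0 27.0 11.0
    endloop
  endfacet
  facet normal 0.0000 -1.0000 0.0000
    outer loop
      vertex 0.0 0.0 0.0
      vertex 17.0 0.0 0.0
      vertex 17.0 0.0 11.0
    endloop
  endfacet
  facet normal 0.0000 -1.0000 0.0000
    outer loop
      vertex 0.0 0.0 0.0
      vertex 17.0 0.0 11.0
      vertex 0.0 0.0 11.0
    endloop
  endfacet
  facet normal 1.0000 0.0000 0.0000
    outer loop
      vertex 17.0 0.0 0.0
      vertex 17.0 6.0 0.0
      vertex 17.0 6.0 11.0
    endloop
  endfacet
  facet normal 1.0000 0.0000 0.0000
    outer loop
      vertex 17.0 0.0 0.0
      vertex 17.0 6.0 11.0
      vertex 17.0 0.0 11.0
    endloop
  endfacet
  facet normal 0.0000 1.0000 0.0000
    outer loop
      vertex 17.0 6.0 0.0
      vertex 7.0 6.0 0.0
      vertex 7.0 6.0 11.0
    endloop
  endfacet
  facet normal 0.0000 1.0000 0.0000
    outer loop
      vertex 17.0 6.0 0.0
      vertex 7.0 6.0 11.0
      vertex 17.0 6.0 11.0
    endloop
  endfacet
  facet normal 1.0000 0.0000 0.0000
    outer loop
      vertex 7.0 6.0 0.0
      vertex 7.0 27.0 0.0
      vertex 7.0 27.0 11.0
    endloop
  endfacet
  facet normal 1.0000 0.0000 0.0000
    outer loop
      vertex 7.0 6.0 0.0
      vertex 7.0 27.0 11.0
      vertex 7.0 6.0 11.0
    endloop
  endfacet
  facet normal 0.0000 1.0000 0.0000
    outer loop
      vertex 7.0 27.0 0.0
      vertex 0.0 27.0 0.0
      vertex 0.0 27.0 11.0
    endloop
  endfacet
  facet normal 0.0000 1.0000 0.0000
    outer loop
      vertex 7.0 27.0 0.0
      vertex 0.0 27.0 11.0
      vertex 7.0 27.0 11.0
    endloop
  endfacet
  facet normal -1.0000 0.0000 0.0000
    outer loop
      vertex 0.0 27.0 0.0
      vertex 0.0 0.0 0.0
      vertex 0.0 0.0 11.0
    endloop
  endfacet
  facet normal -1.0000 0.0000 0.0000
    outer loop
      vertex 0.0 27.0 0.0
      vertex 0.0 0.0 11.0
      vertex 0.0 27.0 11.0
    endloop
  endfacet
endsolid part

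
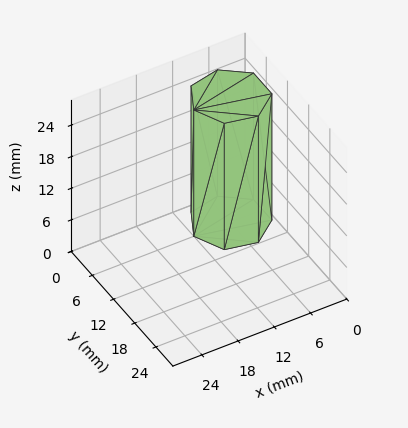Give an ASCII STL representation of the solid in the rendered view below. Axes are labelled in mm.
Reading the render: the shape is a regular 7-sided prism (a cylinder approximated with 7 flat sides), circumscribed radius ≈ 6 mm, height ≈ 24 mm (dimensions read to the nearest mm from the axis ticks). For the STL, each face is triangulated and given an outward normal.

solid part
  facet normal 0.0000 0.0000 -1.0000
    outer loop
      vertex 4.7 11.8 0.0
      vertex 9.7 10.7 0.0
      vertex 12.0 6.0 0.0
    endloop
  endfacet
  facet normal 0.0000 0.0000 -1.0000
    outer loop
      vertex 0.6 8.6 0.0
      vertex 4.7 11.8 0.0
      vertex 12.0 6.0 0.0
    endloop
  endfacet
  facet normal 0.0000 0.0000 -1.0000
    outer loop
      vertex 0.6 3.4 0.0
      vertex 0.6 8.6 0.0
      vertex 12.0 6.0 0.0
    endloop
  endfacet
  facet normal 0.0000 0.0000 -1.0000
    outer loop
      vertex 4.7 0.2 0.0
      vertex 0.6 3.4 0.0
      vertex 12.0 6.0 0.0
    endloop
  endfacet
  facet normal 0.0000 0.0000 -1.0000
    outer loop
      vertex 9.7 1.3 0.0
      vertex 4.7 0.2 0.0
      vertex 12.0 6.0 0.0
    endloop
  endfacet
  facet normal 0.0000 0.0000 1.0000
    outer loop
      vertex 12.0 6.0 24.0
      vertex 9.7 10.7 24.0
      vertex 4.7 11.8 24.0
    endloop
  endfacet
  facet normal 0.0000 0.0000 1.0000
    outer loop
      vertex 12.0 6.0 24.0
      vertex 4.7 11.8 24.0
      vertex 0.6 8.6 24.0
    endloop
  endfacet
  facet normal 0.0000 0.0000 1.0000
    outer loop
      vertex 12.0 6.0 24.0
      vertex 0.6 8.6 24.0
      vertex 0.6 3.4 24.0
    endloop
  endfacet
  facet normal 0.0000 0.0000 1.0000
    outer loop
      vertex 12.0 6.0 24.0
      vertex 0.6 3.4 24.0
      vertex 4.7 0.2 24.0
    endloop
  endfacet
  facet normal 0.0000 0.0000 1.0000
    outer loop
      vertex 12.0 6.0 24.0
      vertex 4.7 0.2 24.0
      vertex 9.7 1.3 24.0
    endloop
  endfacet
  facet normal 0.8982 0.4396 0.0000
    outer loop
      vertex 12.0 6.0 0.0
      vertex 9.7 10.7 0.0
      vertex 9.7 10.7 24.0
    endloop
  endfacet
  facet normal 0.8982 0.4396 0.0000
    outer loop
      vertex 12.0 6.0 0.0
      vertex 9.7 10.7 24.0
      vertex 12.0 6.0 24.0
    endloop
  endfacet
  facet normal 0.2149 0.9766 0.0000
    outer loop
      vertex 9.7 10.7 0.0
      vertex 4.7 11.8 0.0
      vertex 4.7 11.8 24.0
    endloop
  endfacet
  facet normal 0.2149 0.9766 0.0000
    outer loop
      vertex 9.7 10.7 0.0
      vertex 4.7 11.8 24.0
      vertex 9.7 10.7 24.0
    endloop
  endfacet
  facet normal -0.6153 0.7883 0.0000
    outer loop
      vertex 4.7 11.8 0.0
      vertex 0.6 8.6 0.0
      vertex 0.6 8.6 24.0
    endloop
  endfacet
  facet normal -0.6153 0.7883 0.0000
    outer loop
      vertex 4.7 11.8 0.0
      vertex 0.6 8.6 24.0
      vertex 4.7 11.8 24.0
    endloop
  endfacet
  facet normal -1.0000 0.0000 0.0000
    outer loop
      vertex 0.6 8.6 0.0
      vertex 0.6 3.4 0.0
      vertex 0.6 3.4 24.0
    endloop
  endfacet
  facet normal -1.0000 0.0000 0.0000
    outer loop
      vertex 0.6 8.6 0.0
      vertex 0.6 3.4 24.0
      vertex 0.6 8.6 24.0
    endloop
  endfacet
  facet normal -0.6153 -0.7883 0.0000
    outer loop
      vertex 0.6 3.4 0.0
      vertex 4.7 0.2 0.0
      vertex 4.7 0.2 24.0
    endloop
  endfacet
  facet normal -0.6153 -0.7883 0.0000
    outer loop
      vertex 0.6 3.4 0.0
      vertex 4.7 0.2 24.0
      vertex 0.6 3.4 24.0
    endloop
  endfacet
  facet normal 0.2149 -0.9766 0.0000
    outer loop
      vertex 4.7 0.2 0.0
      vertex 9.7 1.3 0.0
      vertex 9.7 1.3 24.0
    endloop
  endfacet
  facet normal 0.2149 -0.9766 0.0000
    outer loop
      vertex 4.7 0.2 0.0
      vertex 9.7 1.3 24.0
      vertex 4.7 0.2 24.0
    endloop
  endfacet
  facet normal 0.8982 -0.4396 0.0000
    outer loop
      vertex 9.7 1.3 0.0
      vertex 12.0 6.0 0.0
      vertex 12.0 6.0 24.0
    endloop
  endfacet
  facet normal 0.8982 -0.4396 0.0000
    outer loop
      vertex 9.7 1.3 0.0
      vertex 12.0 6.0 24.0
      vertex 9.7 1.3 24.0
    endloop
  endfacet
endsolid part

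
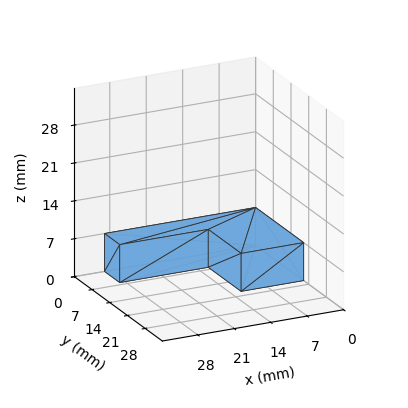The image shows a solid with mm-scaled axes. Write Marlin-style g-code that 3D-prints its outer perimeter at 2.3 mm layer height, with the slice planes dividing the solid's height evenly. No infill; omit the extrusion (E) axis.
Reading the render: the shape is an L-shaped prism: outer 29 × 19 mm, arm thicknesses ≈ 6 mm (horizontal) and 12 mm (vertical), extruded 7 mm in z (dimensions read to the nearest mm from the axis ticks). For the g-code, the solid's height is divided into equal slices at the stated Δz and each level perimeter traced with G1 moves after a G0 lift.

; perimeter-only toolpath
G21 ; units = mm
G90 ; absolute positioning
G28 ; home
; layer 1
G0 Z2.3
G0 X0.0 Y0.0
G1 X29.0 Y0.0
G1 X29.0 Y6.0
G1 X12.0 Y6.0
G1 X12.0 Y19.0
G1 X0.0 Y19.0
G1 X0.0 Y0.0
; layer 2
G0 Z4.7
G0 X0.0 Y0.0
G1 X29.0 Y0.0
G1 X29.0 Y6.0
G1 X12.0 Y6.0
G1 X12.0 Y19.0
G1 X0.0 Y19.0
G1 X0.0 Y0.0
; layer 3
G0 Z7.0
G0 X0.0 Y0.0
G1 X29.0 Y0.0
G1 X29.0 Y6.0
G1 X12.0 Y6.0
G1 X12.0 Y19.0
G1 X0.0 Y19.0
G1 X0.0 Y0.0
M2 ; end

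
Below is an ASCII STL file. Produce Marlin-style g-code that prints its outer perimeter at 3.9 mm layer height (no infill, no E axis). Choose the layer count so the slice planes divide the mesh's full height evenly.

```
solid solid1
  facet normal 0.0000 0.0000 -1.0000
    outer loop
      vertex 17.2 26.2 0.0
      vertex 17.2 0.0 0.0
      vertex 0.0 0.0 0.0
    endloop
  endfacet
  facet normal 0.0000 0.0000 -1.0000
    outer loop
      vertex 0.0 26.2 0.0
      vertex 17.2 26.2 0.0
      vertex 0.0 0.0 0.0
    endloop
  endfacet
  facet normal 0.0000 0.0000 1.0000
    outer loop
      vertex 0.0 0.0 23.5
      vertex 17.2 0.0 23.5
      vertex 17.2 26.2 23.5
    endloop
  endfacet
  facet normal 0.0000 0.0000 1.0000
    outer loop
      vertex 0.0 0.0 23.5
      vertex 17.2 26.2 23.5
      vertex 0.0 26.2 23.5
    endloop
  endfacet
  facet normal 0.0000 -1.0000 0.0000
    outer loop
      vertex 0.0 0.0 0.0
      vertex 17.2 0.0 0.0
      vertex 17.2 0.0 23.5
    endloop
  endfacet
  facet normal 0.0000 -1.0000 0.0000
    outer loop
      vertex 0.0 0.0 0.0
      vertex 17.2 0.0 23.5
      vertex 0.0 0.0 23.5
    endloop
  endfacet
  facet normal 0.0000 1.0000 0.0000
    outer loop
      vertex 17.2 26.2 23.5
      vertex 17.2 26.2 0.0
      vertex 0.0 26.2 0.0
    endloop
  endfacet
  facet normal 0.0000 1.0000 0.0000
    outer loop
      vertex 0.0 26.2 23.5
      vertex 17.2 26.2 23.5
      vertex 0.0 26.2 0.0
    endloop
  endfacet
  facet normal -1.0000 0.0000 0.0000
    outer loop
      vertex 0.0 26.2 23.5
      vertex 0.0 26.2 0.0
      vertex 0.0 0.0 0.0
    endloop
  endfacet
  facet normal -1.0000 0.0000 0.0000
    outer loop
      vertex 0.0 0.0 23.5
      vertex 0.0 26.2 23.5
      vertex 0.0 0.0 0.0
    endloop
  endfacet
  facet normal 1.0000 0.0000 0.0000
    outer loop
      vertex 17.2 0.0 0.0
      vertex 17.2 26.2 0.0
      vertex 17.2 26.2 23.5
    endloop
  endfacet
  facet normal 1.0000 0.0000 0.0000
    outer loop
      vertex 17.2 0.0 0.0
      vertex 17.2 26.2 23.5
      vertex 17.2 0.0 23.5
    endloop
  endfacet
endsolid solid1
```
; perimeter-only toolpath
G21 ; units = mm
G90 ; absolute positioning
G28 ; home
; layer 1
G0 Z3.9
G0 X0.0 Y0.0
G1 X17.2 Y0.0
G1 X17.2 Y26.2
G1 X0.0 Y26.2
G1 X0.0 Y0.0
; layer 2
G0 Z7.8
G0 X0.0 Y0.0
G1 X17.2 Y0.0
G1 X17.2 Y26.2
G1 X0.0 Y26.2
G1 X0.0 Y0.0
; layer 3
G0 Z11.8
G0 X0.0 Y0.0
G1 X17.2 Y0.0
G1 X17.2 Y26.2
G1 X0.0 Y26.2
G1 X0.0 Y0.0
; layer 4
G0 Z15.7
G0 X0.0 Y0.0
G1 X17.2 Y0.0
G1 X17.2 Y26.2
G1 X0.0 Y26.2
G1 X0.0 Y0.0
; layer 5
G0 Z19.6
G0 X0.0 Y0.0
G1 X17.2 Y0.0
G1 X17.2 Y26.2
G1 X0.0 Y26.2
G1 X0.0 Y0.0
; layer 6
G0 Z23.5
G0 X0.0 Y0.0
G1 X17.2 Y0.0
G1 X17.2 Y26.2
G1 X0.0 Y26.2
G1 X0.0 Y0.0
M2 ; end

The solid is a rectangular box, roughly 17.2 × 26.2 mm footprint and 23.5 mm tall. Slicing at Δz = 3.9 mm — 6 equal slices spanning the solid's height, so layer i sits at z = i·h/6 — gives 6 non-empty perimeters. Each is a 4-segment closed polygon; G0 lifts to the layer z and rapids to the start vertex, then G1 traces the edges.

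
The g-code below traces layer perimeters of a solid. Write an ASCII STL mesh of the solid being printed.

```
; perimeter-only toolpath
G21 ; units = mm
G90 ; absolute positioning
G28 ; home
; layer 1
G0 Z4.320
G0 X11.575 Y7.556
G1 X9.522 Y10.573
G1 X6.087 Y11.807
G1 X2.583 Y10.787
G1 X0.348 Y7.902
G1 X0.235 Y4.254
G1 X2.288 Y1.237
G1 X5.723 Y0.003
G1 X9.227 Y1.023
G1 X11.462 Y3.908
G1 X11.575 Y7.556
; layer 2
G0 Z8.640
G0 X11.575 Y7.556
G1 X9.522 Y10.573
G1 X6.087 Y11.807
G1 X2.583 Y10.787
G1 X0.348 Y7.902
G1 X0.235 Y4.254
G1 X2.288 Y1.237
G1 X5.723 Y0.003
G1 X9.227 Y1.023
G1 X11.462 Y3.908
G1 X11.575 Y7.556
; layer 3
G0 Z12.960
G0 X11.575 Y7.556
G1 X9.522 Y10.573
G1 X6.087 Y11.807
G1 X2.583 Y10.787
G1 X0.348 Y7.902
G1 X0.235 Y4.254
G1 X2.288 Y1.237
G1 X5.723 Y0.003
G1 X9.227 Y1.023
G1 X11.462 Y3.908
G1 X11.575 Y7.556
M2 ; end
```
solid part
  facet normal 0.0000 0.0000 -1.0000
    outer loop
      vertex 6.087 11.807 0.000
      vertex 9.522 10.573 0.000
      vertex 11.575 7.556 0.000
    endloop
  endfacet
  facet normal 0.0000 0.0000 -1.0000
    outer loop
      vertex 2.583 10.787 0.000
      vertex 6.087 11.807 0.000
      vertex 11.575 7.556 0.000
    endloop
  endfacet
  facet normal 0.0000 0.0000 -1.0000
    outer loop
      vertex 0.348 7.902 0.000
      vertex 2.583 10.787 0.000
      vertex 11.575 7.556 0.000
    endloop
  endfacet
  facet normal 0.0000 0.0000 -1.0000
    outer loop
      vertex 0.235 4.254 0.000
      vertex 0.348 7.902 0.000
      vertex 11.575 7.556 0.000
    endloop
  endfacet
  facet normal 0.0000 0.0000 -1.0000
    outer loop
      vertex 2.288 1.237 0.000
      vertex 0.235 4.254 0.000
      vertex 11.575 7.556 0.000
    endloop
  endfacet
  facet normal 0.0000 0.0000 -1.0000
    outer loop
      vertex 5.723 0.003 0.000
      vertex 2.288 1.237 0.000
      vertex 11.575 7.556 0.000
    endloop
  endfacet
  facet normal 0.0000 0.0000 -1.0000
    outer loop
      vertex 9.227 1.023 0.000
      vertex 5.723 0.003 0.000
      vertex 11.575 7.556 0.000
    endloop
  endfacet
  facet normal 0.0000 0.0000 -1.0000
    outer loop
      vertex 11.462 3.908 0.000
      vertex 9.227 1.023 0.000
      vertex 11.575 7.556 0.000
    endloop
  endfacet
  facet normal 0.0000 0.0000 1.0000
    outer loop
      vertex 11.575 7.556 12.960
      vertex 9.522 10.573 12.960
      vertex 6.087 11.807 12.960
    endloop
  endfacet
  facet normal 0.0000 0.0000 1.0000
    outer loop
      vertex 11.575 7.556 12.960
      vertex 6.087 11.807 12.960
      vertex 2.583 10.787 12.960
    endloop
  endfacet
  facet normal 0.0000 0.0000 1.0000
    outer loop
      vertex 11.575 7.556 12.960
      vertex 2.583 10.787 12.960
      vertex 0.348 7.902 12.960
    endloop
  endfacet
  facet normal 0.0000 0.0000 1.0000
    outer loop
      vertex 11.575 7.556 12.960
      vertex 0.348 7.902 12.960
      vertex 0.235 4.254 12.960
    endloop
  endfacet
  facet normal 0.0000 0.0000 1.0000
    outer loop
      vertex 11.575 7.556 12.960
      vertex 0.235 4.254 12.960
      vertex 2.288 1.237 12.960
    endloop
  endfacet
  facet normal 0.0000 0.0000 1.0000
    outer loop
      vertex 11.575 7.556 12.960
      vertex 2.288 1.237 12.960
      vertex 5.723 0.003 12.960
    endloop
  endfacet
  facet normal 0.0000 0.0000 1.0000
    outer loop
      vertex 11.575 7.556 12.960
      vertex 5.723 0.003 12.960
      vertex 9.227 1.023 12.960
    endloop
  endfacet
  facet normal 0.0000 0.0000 1.0000
    outer loop
      vertex 11.575 7.556 12.960
      vertex 9.227 1.023 12.960
      vertex 11.462 3.908 12.960
    endloop
  endfacet
  facet normal 0.8267 0.5626 0.0000
    outer loop
      vertex 11.575 7.556 0.000
      vertex 9.522 10.573 0.000
      vertex 9.522 10.573 12.960
    endloop
  endfacet
  facet normal 0.8267 0.5626 0.0000
    outer loop
      vertex 11.575 7.556 0.000
      vertex 9.522 10.573 12.960
      vertex 11.575 7.556 12.960
    endloop
  endfacet
  facet normal 0.3381 0.9411 0.0000
    outer loop
      vertex 9.522 10.573 0.000
      vertex 6.087 11.807 0.000
      vertex 6.087 11.807 12.960
    endloop
  endfacet
  facet normal 0.3381 0.9411 0.0000
    outer loop
      vertex 9.522 10.573 0.000
      vertex 6.087 11.807 12.960
      vertex 9.522 10.573 12.960
    endloop
  endfacet
  facet normal -0.2795 0.9601 0.0000
    outer loop
      vertex 6.087 11.807 0.000
      vertex 2.583 10.787 0.000
      vertex 2.583 10.787 12.960
    endloop
  endfacet
  facet normal -0.2795 0.9601 0.0000
    outer loop
      vertex 6.087 11.807 0.000
      vertex 2.583 10.787 12.960
      vertex 6.087 11.807 12.960
    endloop
  endfacet
  facet normal -0.7905 0.6124 0.0000
    outer loop
      vertex 2.583 10.787 0.000
      vertex 0.348 7.902 0.000
      vertex 0.348 7.902 12.960
    endloop
  endfacet
  facet normal -0.7905 0.6124 0.0000
    outer loop
      vertex 2.583 10.787 0.000
      vertex 0.348 7.902 12.960
      vertex 2.583 10.787 12.960
    endloop
  endfacet
  facet normal -0.9995 0.0310 0.0000
    outer loop
      vertex 0.348 7.902 0.000
      vertex 0.235 4.254 0.000
      vertex 0.235 4.254 12.960
    endloop
  endfacet
  facet normal -0.9995 0.0310 0.0000
    outer loop
      vertex 0.348 7.902 0.000
      vertex 0.235 4.254 12.960
      vertex 0.348 7.902 12.960
    endloop
  endfacet
  facet normal -0.8267 -0.5626 0.0000
    outer loop
      vertex 0.235 4.254 0.000
      vertex 2.288 1.237 0.000
      vertex 2.288 1.237 12.960
    endloop
  endfacet
  facet normal -0.8267 -0.5626 0.0000
    outer loop
      vertex 0.235 4.254 0.000
      vertex 2.288 1.237 12.960
      vertex 0.235 4.254 12.960
    endloop
  endfacet
  facet normal -0.3381 -0.9411 0.0000
    outer loop
      vertex 2.288 1.237 0.000
      vertex 5.723 0.003 0.000
      vertex 5.723 0.003 12.960
    endloop
  endfacet
  facet normal -0.3381 -0.9411 0.0000
    outer loop
      vertex 2.288 1.237 0.000
      vertex 5.723 0.003 12.960
      vertex 2.288 1.237 12.960
    endloop
  endfacet
  facet normal 0.2795 -0.9601 0.0000
    outer loop
      vertex 5.723 0.003 0.000
      vertex 9.227 1.023 0.000
      vertex 9.227 1.023 12.960
    endloop
  endfacet
  facet normal 0.2795 -0.9601 0.0000
    outer loop
      vertex 5.723 0.003 0.000
      vertex 9.227 1.023 12.960
      vertex 5.723 0.003 12.960
    endloop
  endfacet
  facet normal 0.7905 -0.6124 0.0000
    outer loop
      vertex 9.227 1.023 0.000
      vertex 11.462 3.908 0.000
      vertex 11.462 3.908 12.960
    endloop
  endfacet
  facet normal 0.7905 -0.6124 0.0000
    outer loop
      vertex 9.227 1.023 0.000
      vertex 11.462 3.908 12.960
      vertex 9.227 1.023 12.960
    endloop
  endfacet
  facet normal 0.9995 -0.0310 0.0000
    outer loop
      vertex 11.462 3.908 0.000
      vertex 11.575 7.556 0.000
      vertex 11.575 7.556 12.960
    endloop
  endfacet
  facet normal 0.9995 -0.0310 0.0000
    outer loop
      vertex 11.462 3.908 0.000
      vertex 11.575 7.556 12.960
      vertex 11.462 3.908 12.960
    endloop
  endfacet
endsolid part

The G0 Z moves step by Δz≈4.320 mm. Every layer's G1 loop is the same polygon, so the solid is a straight extrusion of it from z=0 to z≈13. Closing with flat bottom and top caps and triangulating gives 36 facets — a regular 10-sided prism (a cylinder approximated with 10 flat sides), circumscribed radius ≈ 5.91 mm, height ≈ 13 mm.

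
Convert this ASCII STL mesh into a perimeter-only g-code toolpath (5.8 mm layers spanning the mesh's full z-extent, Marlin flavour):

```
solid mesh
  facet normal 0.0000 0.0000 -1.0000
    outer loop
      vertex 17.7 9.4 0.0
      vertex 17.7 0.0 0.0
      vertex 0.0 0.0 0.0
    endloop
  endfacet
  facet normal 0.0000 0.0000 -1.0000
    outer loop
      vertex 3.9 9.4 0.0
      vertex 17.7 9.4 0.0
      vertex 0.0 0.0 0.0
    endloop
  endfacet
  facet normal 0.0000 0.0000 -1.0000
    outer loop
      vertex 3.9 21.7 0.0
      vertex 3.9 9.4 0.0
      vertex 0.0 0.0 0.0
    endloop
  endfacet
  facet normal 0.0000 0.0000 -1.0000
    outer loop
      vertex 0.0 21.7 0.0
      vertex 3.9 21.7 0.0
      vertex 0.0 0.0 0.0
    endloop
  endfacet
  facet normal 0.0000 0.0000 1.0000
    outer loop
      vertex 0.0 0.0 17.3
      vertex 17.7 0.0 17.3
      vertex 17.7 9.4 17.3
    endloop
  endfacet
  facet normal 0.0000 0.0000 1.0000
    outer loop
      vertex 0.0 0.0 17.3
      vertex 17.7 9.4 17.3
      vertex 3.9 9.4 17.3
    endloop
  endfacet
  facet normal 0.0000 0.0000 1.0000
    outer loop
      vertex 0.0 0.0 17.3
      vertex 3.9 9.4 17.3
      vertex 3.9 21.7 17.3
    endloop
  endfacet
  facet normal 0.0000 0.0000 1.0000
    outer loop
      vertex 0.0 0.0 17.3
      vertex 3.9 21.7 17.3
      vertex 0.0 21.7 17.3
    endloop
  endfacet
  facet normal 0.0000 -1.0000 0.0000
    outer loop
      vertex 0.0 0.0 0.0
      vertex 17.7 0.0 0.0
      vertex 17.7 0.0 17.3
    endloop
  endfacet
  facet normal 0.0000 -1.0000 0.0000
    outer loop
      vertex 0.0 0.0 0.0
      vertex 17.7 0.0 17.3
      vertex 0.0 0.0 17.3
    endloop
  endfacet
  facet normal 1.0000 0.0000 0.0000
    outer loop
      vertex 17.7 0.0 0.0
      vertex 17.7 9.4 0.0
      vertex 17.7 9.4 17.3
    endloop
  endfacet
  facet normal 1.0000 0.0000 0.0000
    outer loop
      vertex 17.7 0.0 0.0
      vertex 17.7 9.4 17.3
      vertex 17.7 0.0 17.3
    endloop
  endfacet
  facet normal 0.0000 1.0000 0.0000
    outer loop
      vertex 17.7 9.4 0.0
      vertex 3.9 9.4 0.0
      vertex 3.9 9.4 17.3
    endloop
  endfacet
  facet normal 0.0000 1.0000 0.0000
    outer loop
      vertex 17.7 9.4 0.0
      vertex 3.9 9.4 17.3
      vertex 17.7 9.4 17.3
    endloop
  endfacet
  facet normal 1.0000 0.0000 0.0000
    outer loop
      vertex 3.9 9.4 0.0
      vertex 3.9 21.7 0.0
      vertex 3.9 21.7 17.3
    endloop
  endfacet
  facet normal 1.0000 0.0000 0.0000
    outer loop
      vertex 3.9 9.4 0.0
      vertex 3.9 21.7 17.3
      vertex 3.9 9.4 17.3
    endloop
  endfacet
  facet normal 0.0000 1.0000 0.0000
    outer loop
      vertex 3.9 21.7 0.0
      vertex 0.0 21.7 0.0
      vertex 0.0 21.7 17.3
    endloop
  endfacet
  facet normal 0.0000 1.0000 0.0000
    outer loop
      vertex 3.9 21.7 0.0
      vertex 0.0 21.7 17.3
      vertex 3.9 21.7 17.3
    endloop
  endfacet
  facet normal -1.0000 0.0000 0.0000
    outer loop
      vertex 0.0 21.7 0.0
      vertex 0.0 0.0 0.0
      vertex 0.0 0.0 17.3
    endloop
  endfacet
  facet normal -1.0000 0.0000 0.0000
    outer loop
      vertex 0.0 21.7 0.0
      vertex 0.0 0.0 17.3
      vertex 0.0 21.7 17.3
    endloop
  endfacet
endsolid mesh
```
; perimeter-only toolpath
G21 ; units = mm
G90 ; absolute positioning
G28 ; home
; layer 1
G0 Z5.8
G0 X0.0 Y0.0
G1 X17.7 Y0.0
G1 X17.7 Y9.4
G1 X3.9 Y9.4
G1 X3.9 Y21.7
G1 X0.0 Y21.7
G1 X0.0 Y0.0
; layer 2
G0 Z11.5
G0 X0.0 Y0.0
G1 X17.7 Y0.0
G1 X17.7 Y9.4
G1 X3.9 Y9.4
G1 X3.9 Y21.7
G1 X0.0 Y21.7
G1 X0.0 Y0.0
; layer 3
G0 Z17.3
G0 X0.0 Y0.0
G1 X17.7 Y0.0
G1 X17.7 Y9.4
G1 X3.9 Y9.4
G1 X3.9 Y21.7
G1 X0.0 Y21.7
G1 X0.0 Y0.0
M2 ; end

The solid is an L-shaped prism: outer 17.7 × 21.7 mm, arm thicknesses ≈ 9.4 mm (horizontal) and 3.9 mm (vertical), extruded 17.3 mm in z. Slicing at Δz = 5.8 mm — 3 equal slices spanning the solid's height, so layer i sits at z = i·h/3 — gives 3 non-empty perimeters. Each is a 6-segment closed polygon; G0 lifts to the layer z and rapids to the start vertex, then G1 traces the edges.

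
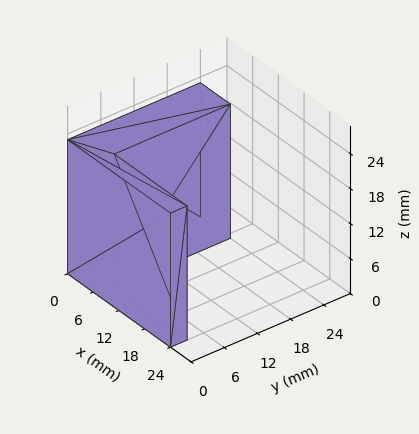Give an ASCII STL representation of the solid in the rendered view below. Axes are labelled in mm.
Reading the render: the shape is an L-shaped prism: outer 24 × 24 mm, arm thicknesses ≈ 3 mm (horizontal) and 7 mm (vertical), extruded 23 mm in z (dimensions read to the nearest mm from the axis ticks). For the STL, each face is triangulated and given an outward normal.

solid part
  facet normal 0.0000 0.0000 -1.0000
    outer loop
      vertex 24.00 3.00 0.00
      vertex 24.00 0.00 0.00
      vertex 0.00 0.00 0.00
    endloop
  endfacet
  facet normal 0.0000 0.0000 -1.0000
    outer loop
      vertex 7.00 3.00 0.00
      vertex 24.00 3.00 0.00
      vertex 0.00 0.00 0.00
    endloop
  endfacet
  facet normal 0.0000 0.0000 -1.0000
    outer loop
      vertex 7.00 24.00 0.00
      vertex 7.00 3.00 0.00
      vertex 0.00 0.00 0.00
    endloop
  endfacet
  facet normal 0.0000 0.0000 -1.0000
    outer loop
      vertex 0.00 24.00 0.00
      vertex 7.00 24.00 0.00
      vertex 0.00 0.00 0.00
    endloop
  endfacet
  facet normal 0.0000 0.0000 1.0000
    outer loop
      vertex 0.00 0.00 23.00
      vertex 24.00 0.00 23.00
      vertex 24.00 3.00 23.00
    endloop
  endfacet
  facet normal 0.0000 0.0000 1.0000
    outer loop
      vertex 0.00 0.00 23.00
      vertex 24.00 3.00 23.00
      vertex 7.00 3.00 23.00
    endloop
  endfacet
  facet normal 0.0000 0.0000 1.0000
    outer loop
      vertex 0.00 0.00 23.00
      vertex 7.00 3.00 23.00
      vertex 7.00 24.00 23.00
    endloop
  endfacet
  facet normal 0.0000 0.0000 1.0000
    outer loop
      vertex 0.00 0.00 23.00
      vertex 7.00 24.00 23.00
      vertex 0.00 24.00 23.00
    endloop
  endfacet
  facet normal 0.0000 -1.0000 0.0000
    outer loop
      vertex 0.00 0.00 0.00
      vertex 24.00 0.00 0.00
      vertex 24.00 0.00 23.00
    endloop
  endfacet
  facet normal 0.0000 -1.0000 0.0000
    outer loop
      vertex 0.00 0.00 0.00
      vertex 24.00 0.00 23.00
      vertex 0.00 0.00 23.00
    endloop
  endfacet
  facet normal 1.0000 0.0000 0.0000
    outer loop
      vertex 24.00 0.00 0.00
      vertex 24.00 3.00 0.00
      vertex 24.00 3.00 23.00
    endloop
  endfacet
  facet normal 1.0000 0.0000 0.0000
    outer loop
      vertex 24.00 0.00 0.00
      vertex 24.00 3.00 23.00
      vertex 24.00 0.00 23.00
    endloop
  endfacet
  facet normal 0.0000 1.0000 0.0000
    outer loop
      vertex 24.00 3.00 0.00
      vertex 7.00 3.00 0.00
      vertex 7.00 3.00 23.00
    endloop
  endfacet
  facet normal 0.0000 1.0000 0.0000
    outer loop
      vertex 24.00 3.00 0.00
      vertex 7.00 3.00 23.00
      vertex 24.00 3.00 23.00
    endloop
  endfacet
  facet normal 1.0000 0.0000 0.0000
    outer loop
      vertex 7.00 3.00 0.00
      vertex 7.00 24.00 0.00
      vertex 7.00 24.00 23.00
    endloop
  endfacet
  facet normal 1.0000 0.0000 0.0000
    outer loop
      vertex 7.00 3.00 0.00
      vertex 7.00 24.00 23.00
      vertex 7.00 3.00 23.00
    endloop
  endfacet
  facet normal 0.0000 1.0000 0.0000
    outer loop
      vertex 7.00 24.00 0.00
      vertex 0.00 24.00 0.00
      vertex 0.00 24.00 23.00
    endloop
  endfacet
  facet normal 0.0000 1.0000 0.0000
    outer loop
      vertex 7.00 24.00 0.00
      vertex 0.00 24.00 23.00
      vertex 7.00 24.00 23.00
    endloop
  endfacet
  facet normal -1.0000 0.0000 0.0000
    outer loop
      vertex 0.00 24.00 0.00
      vertex 0.00 0.00 0.00
      vertex 0.00 0.00 23.00
    endloop
  endfacet
  facet normal -1.0000 0.0000 0.0000
    outer loop
      vertex 0.00 24.00 0.00
      vertex 0.00 0.00 23.00
      vertex 0.00 24.00 23.00
    endloop
  endfacet
endsolid part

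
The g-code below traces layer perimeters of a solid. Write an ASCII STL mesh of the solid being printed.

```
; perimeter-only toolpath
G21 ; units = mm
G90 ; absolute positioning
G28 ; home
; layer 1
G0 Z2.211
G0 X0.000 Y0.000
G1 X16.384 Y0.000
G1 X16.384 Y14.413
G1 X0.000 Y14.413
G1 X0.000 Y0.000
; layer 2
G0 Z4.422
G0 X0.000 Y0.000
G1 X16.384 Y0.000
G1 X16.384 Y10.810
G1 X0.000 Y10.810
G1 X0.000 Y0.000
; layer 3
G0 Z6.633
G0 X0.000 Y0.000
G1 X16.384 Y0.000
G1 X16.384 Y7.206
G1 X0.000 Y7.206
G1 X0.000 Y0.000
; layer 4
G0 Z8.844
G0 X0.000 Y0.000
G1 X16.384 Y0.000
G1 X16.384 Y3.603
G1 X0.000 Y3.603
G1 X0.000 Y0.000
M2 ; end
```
solid part
  facet normal 0.0000 0.0000 -1.0000
    outer loop
      vertex 16.384 18.016 0.000
      vertex 16.384 0.000 0.000
      vertex 0.000 0.000 0.000
    endloop
  endfacet
  facet normal 0.0000 0.0000 -1.0000
    outer loop
      vertex 0.000 18.016 0.000
      vertex 16.384 18.016 0.000
      vertex 0.000 0.000 0.000
    endloop
  endfacet
  facet normal 0.0000 -1.0000 0.0000
    outer loop
      vertex 0.000 0.000 0.000
      vertex 16.384 0.000 0.000
      vertex 16.384 0.000 11.055
    endloop
  endfacet
  facet normal 0.0000 -1.0000 0.0000
    outer loop
      vertex 0.000 0.000 0.000
      vertex 16.384 0.000 11.055
      vertex 0.000 0.000 11.055
    endloop
  endfacet
  facet normal 0.0000 0.5230 0.8523
    outer loop
      vertex 0.000 0.000 11.055
      vertex 16.384 0.000 11.055
      vertex 16.384 18.016 0.000
    endloop
  endfacet
  facet normal 0.0000 0.5230 0.8523
    outer loop
      vertex 0.000 0.000 11.055
      vertex 16.384 18.016 0.000
      vertex 0.000 18.016 0.000
    endloop
  endfacet
  facet normal -1.0000 0.0000 0.0000
    outer loop
      vertex 0.000 0.000 11.055
      vertex 0.000 18.016 0.000
      vertex 0.000 0.000 0.000
    endloop
  endfacet
  facet normal 1.0000 0.0000 0.0000
    outer loop
      vertex 16.384 0.000 0.000
      vertex 16.384 18.016 0.000
      vertex 16.384 0.000 11.055
    endloop
  endfacet
endsolid part

The G0 Z moves step by Δz≈2.211 mm. The G1 loops shrink linearly with z, so the solid tapers from its base footprint up to z≈11.1. Closing with a flat bottom cap and the tapered top and triangulating gives 8 facets — a wedge (ramp): 16.4 × 18 mm base, rising to 11.1 mm along the y=0 edge and sloping linearly to z=0 at y=18.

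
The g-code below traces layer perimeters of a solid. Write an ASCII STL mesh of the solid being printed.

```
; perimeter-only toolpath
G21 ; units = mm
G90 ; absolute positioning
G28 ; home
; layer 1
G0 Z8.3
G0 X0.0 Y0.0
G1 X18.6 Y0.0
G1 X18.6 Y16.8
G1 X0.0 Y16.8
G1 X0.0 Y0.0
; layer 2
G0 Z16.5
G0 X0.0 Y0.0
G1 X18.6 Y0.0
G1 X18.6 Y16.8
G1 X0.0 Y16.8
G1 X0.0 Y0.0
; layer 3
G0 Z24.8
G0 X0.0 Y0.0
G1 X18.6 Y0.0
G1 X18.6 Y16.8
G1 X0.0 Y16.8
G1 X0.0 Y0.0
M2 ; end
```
solid part
  facet normal 0.0000 0.0000 -1.0000
    outer loop
      vertex 18.6 16.8 0.0
      vertex 18.6 0.0 0.0
      vertex 0.0 0.0 0.0
    endloop
  endfacet
  facet normal 0.0000 0.0000 -1.0000
    outer loop
      vertex 0.0 16.8 0.0
      vertex 18.6 16.8 0.0
      vertex 0.0 0.0 0.0
    endloop
  endfacet
  facet normal 0.0000 0.0000 1.0000
    outer loop
      vertex 0.0 0.0 24.8
      vertex 18.6 0.0 24.8
      vertex 18.6 16.8 24.8
    endloop
  endfacet
  facet normal 0.0000 0.0000 1.0000
    outer loop
      vertex 0.0 0.0 24.8
      vertex 18.6 16.8 24.8
      vertex 0.0 16.8 24.8
    endloop
  endfacet
  facet normal 0.0000 -1.0000 0.0000
    outer loop
      vertex 0.0 0.0 0.0
      vertex 18.6 0.0 0.0
      vertex 18.6 0.0 24.8
    endloop
  endfacet
  facet normal 0.0000 -1.0000 0.0000
    outer loop
      vertex 0.0 0.0 0.0
      vertex 18.6 0.0 24.8
      vertex 0.0 0.0 24.8
    endloop
  endfacet
  facet normal 0.0000 1.0000 0.0000
    outer loop
      vertex 18.6 16.8 24.8
      vertex 18.6 16.8 0.0
      vertex 0.0 16.8 0.0
    endloop
  endfacet
  facet normal 0.0000 1.0000 0.0000
    outer loop
      vertex 0.0 16.8 24.8
      vertex 18.6 16.8 24.8
      vertex 0.0 16.8 0.0
    endloop
  endfacet
  facet normal -1.0000 0.0000 0.0000
    outer loop
      vertex 0.0 16.8 24.8
      vertex 0.0 16.8 0.0
      vertex 0.0 0.0 0.0
    endloop
  endfacet
  facet normal -1.0000 0.0000 0.0000
    outer loop
      vertex 0.0 0.0 24.8
      vertex 0.0 16.8 24.8
      vertex 0.0 0.0 0.0
    endloop
  endfacet
  facet normal 1.0000 0.0000 0.0000
    outer loop
      vertex 18.6 0.0 0.0
      vertex 18.6 16.8 0.0
      vertex 18.6 16.8 24.8
    endloop
  endfacet
  facet normal 1.0000 0.0000 0.0000
    outer loop
      vertex 18.6 0.0 0.0
      vertex 18.6 16.8 24.8
      vertex 18.6 0.0 24.8
    endloop
  endfacet
endsolid part

The G0 Z moves step by Δz≈8.3 mm. Every layer's G1 loop is the same polygon, so the solid is a straight extrusion of it from z=0 to z≈24.8. Closing with flat bottom and top caps and triangulating gives 12 facets — a rectangular box, roughly 18.6 × 16.8 mm footprint and 24.8 mm tall.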